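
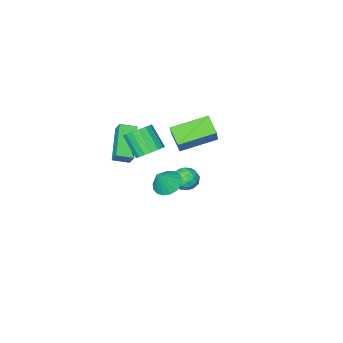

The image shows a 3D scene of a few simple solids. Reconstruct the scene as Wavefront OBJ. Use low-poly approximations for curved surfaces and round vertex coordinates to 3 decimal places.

v -3.206 -2.151 -3.767
v -2.549 -2.371 -3.347
v -3.011 -3.149 -4.593
v -2.354 -3.369 -4.173
v -3.091 -3.454 -3.847
v -3.211 -2.837 -3.337
v -2.349 -2.683 -4.603
v -2.469 -2.066 -4.093
v -2.02 -2.699 -3.864
v -2.478 -3.176 -3.397
v -3.082 -2.344 -4.543
v -3.54 -2.821 -4.076
v -2.894 -2.174 -3.484
v -2.666 -3.346 -4.456
v -3.098 -3.396 -4.264
v -2.712 -3.526 -4.018
v -3.283 -2.448 -3.478
v -2.898 -2.577 -3.231
v -3.216 -3.213 -3.526
v -2.662 -2.943 -4.709
v -2.277 -3.072 -4.462
v -2.848 -1.994 -3.922
v -2.462 -2.124 -3.676
v -2.344 -2.307 -4.414
v -2.197 -2.496 -3.541
v -2.083 -3.082 -4.027
v -2.08 -2.679 -4.28
v -2.151 -2.317 -3.98
v -2.467 -2.776 -3.267
v -2.352 -3.362 -3.753
v -2.785 -3.412 -3.561
v -2.856 -3.05 -3.261
v -2.156 -2.969 -3.571
v -3.208 -2.158 -4.187
v -3.093 -2.744 -4.673
v -2.704 -2.47 -4.679
v -2.775 -2.108 -4.379
v -3.477 -2.438 -3.913
v -3.363 -3.024 -4.399
v -3.409 -3.203 -3.96
v -3.48 -2.841 -3.66
v -3.404 -2.551 -4.369
v -3.297 -1.354 1.268
v -2.408 -0.299 2.798
v -3.142 -0.427 0.539
v -2.253 0.628 2.069
v -1.387 -2.128 0.691
v -0.498 -1.073 2.221
v -1.232 -1.201 -0.038
v -0.343 -0.146 1.492
v 1.879 0.558 2.314
v 2.492 0.962 2.657
v 2.553 -0.074 3.768
v 1.941 -0.478 3.426
v 2.176 1.117 2.819
v 2.237 0.082 3.931
v 1.792 1.144 2.866
v 1.853 0.109 3.977
v 1.428 1.037 2.786
v 1.489 0.002 3.897
v 1.168 0.82 2.598
v 1.229 -0.215 3.709
v 1.07 0.543 2.345
v 1.131 -0.492 3.456
v 1.158 0.269 2.085
v 1.219 -0.766 3.196
v 1.411 0.062 1.878
v 1.472 -0.974 2.989
v 1.772 -0.033 1.77
v 1.833 -1.068 2.881
v 2.157 0.009 1.787
v 2.218 -1.027 2.899
v 2.478 0.175 1.925
v 2.539 -0.86 3.037
v 2.663 0.43 2.152
v 2.724 -0.605 3.264
v 2.668 0.714 2.416
v 2.729 -0.322 3.528
v 1.905 2.051 0.908
v 2.462 2.493 0.5
v 2.595 2.109 1.912
v 2.221 2.763 0.65
v 1.907 2.87 0.86
v 1.592 2.789 1.081
v 1.349 2.54 1.262
v 1.234 2.178 1.362
v 1.272 1.788 1.358
v 1.455 1.458 1.251
v 1.741 1.263 1.065
v 2.065 1.25 0.843
v 2.352 1.42 0.637
v 2.537 1.735 0.492
v 2.576 2.122 0.442
v 1.982 -1.146 0.521
v 0.783 -2.557 1.614
v 2.03 -0.665 1.196
v 0.831 -2.076 2.288
v 2.769 -1.604 0.792
v 1.57 -3.015 1.884
v 2.817 -1.123 1.466
v 1.618 -2.534 2.559
f 1 38 17
f 38 12 41
f 17 41 6
f 38 41 17
f 1 17 13
f 17 6 18
f 13 18 2
f 17 18 13
f 1 13 22
f 13 2 23
f 22 23 8
f 13 23 22
f 1 22 34
f 22 8 37
f 34 37 11
f 22 37 34
f 1 34 38
f 34 11 42
f 38 42 12
f 34 42 38
f 2 18 29
f 18 6 32
f 29 32 10
f 18 32 29
f 6 41 19
f 41 12 40
f 19 40 5
f 41 40 19
f 12 42 39
f 42 11 35
f 39 35 3
f 42 35 39
f 11 37 36
f 37 8 24
f 36 24 7
f 37 24 36
f 8 23 28
f 23 2 25
f 28 25 9
f 23 25 28
f 4 30 16
f 30 10 31
f 16 31 5
f 30 31 16
f 4 16 14
f 16 5 15
f 14 15 3
f 16 15 14
f 4 14 21
f 14 3 20
f 21 20 7
f 14 20 21
f 4 21 26
f 21 7 27
f 26 27 9
f 21 27 26
f 4 26 30
f 26 9 33
f 30 33 10
f 26 33 30
f 5 31 19
f 31 10 32
f 19 32 6
f 31 32 19
f 3 15 39
f 15 5 40
f 39 40 12
f 15 40 39
f 7 20 36
f 20 3 35
f 36 35 11
f 20 35 36
f 9 27 28
f 27 7 24
f 28 24 8
f 27 24 28
f 10 33 29
f 33 9 25
f 29 25 2
f 33 25 29
f 44 46 43
f 47 44 43
f 43 46 45
f 45 47 43
f 44 50 46
f 48 44 47
f 48 50 44
f 46 50 45
f 49 47 45
f 45 50 49
f 49 48 47
f 50 48 49
f 52 51 55
f 52 55 53
f 53 55 56
f 53 56 54
f 55 51 57
f 55 57 56
f 56 57 58
f 56 58 54
f 57 51 59
f 57 59 58
f 58 59 60
f 58 60 54
f 59 51 61
f 59 61 60
f 60 61 62
f 60 62 54
f 61 51 63
f 61 63 62
f 62 63 64
f 62 64 54
f 63 51 65
f 63 65 64
f 64 65 66
f 64 66 54
f 65 51 67
f 65 67 66
f 66 67 68
f 66 68 54
f 67 51 69
f 67 69 68
f 68 69 70
f 68 70 54
f 69 51 71
f 69 71 70
f 70 71 72
f 70 72 54
f 71 51 73
f 71 73 72
f 72 73 74
f 72 74 54
f 73 51 75
f 73 75 74
f 74 75 76
f 74 76 54
f 75 51 77
f 75 77 76
f 76 77 78
f 76 78 54
f 77 51 52
f 77 52 78
f 78 52 53
f 78 53 54
f 80 79 82
f 80 82 81
f 82 79 83
f 82 83 81
f 83 79 84
f 83 84 81
f 84 79 85
f 84 85 81
f 85 79 86
f 85 86 81
f 86 79 87
f 86 87 81
f 87 79 88
f 87 88 81
f 88 79 89
f 88 89 81
f 89 79 90
f 89 90 81
f 90 79 91
f 90 91 81
f 91 79 92
f 91 92 81
f 92 79 93
f 92 93 81
f 93 79 80
f 93 80 81
f 95 97 94
f 98 95 94
f 94 97 96
f 96 98 94
f 95 101 97
f 99 95 98
f 99 101 95
f 97 101 96
f 100 98 96
f 96 101 100
f 100 99 98
f 101 99 100



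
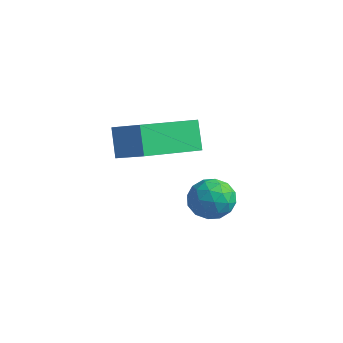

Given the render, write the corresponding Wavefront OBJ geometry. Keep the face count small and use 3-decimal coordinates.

v -4.12 -4.571 -0.228
v -4.538 -4.263 0.568
v -3.827 -2.754 -0.775
v -4.245 -2.447 0.021
v -3.155 -4.573 0.279
v -3.573 -4.266 1.075
v -2.862 -2.757 -0.268
v -3.28 -2.449 0.528
v -3.362 -1.559 -2.543
v -2.902 -1.741 -3.015
v -3.238 -2.539 -2.045
v -2.778 -2.721 -2.517
v -2.627 -2.233 -2.063
v -2.704 -1.627 -2.371
v -3.436 -2.653 -2.689
v -3.513 -2.047 -2.997
v -2.948 -2.417 -3.105
v -2.448 -2.157 -2.718
v -3.692 -2.123 -2.342
v -3.192 -1.863 -1.955
v -3.142 -1.564 -2.823
v -2.998 -2.716 -2.237
v -2.909 -2.429 -1.97
v -2.639 -2.536 -2.248
v -3.026 -1.497 -2.444
v -2.756 -1.604 -2.722
v -2.595 -1.893 -2.162
v -3.384 -2.676 -2.338
v -3.114 -2.783 -2.616
v -3.501 -1.744 -2.812
v -3.231 -1.851 -3.09
v -3.545 -2.387 -2.898
v -2.899 -2.068 -3.153
v -2.827 -2.644 -2.86
v -3.214 -2.604 -2.962
v -3.258 -2.248 -3.143
v -2.606 -1.916 -2.926
v -2.533 -2.492 -2.633
v -2.444 -2.205 -2.366
v -2.489 -1.849 -2.547
v -2.633 -2.313 -2.979
v -3.607 -1.788 -2.427
v -3.534 -2.364 -2.134
v -3.651 -2.431 -2.513
v -3.696 -2.075 -2.694
v -3.313 -1.636 -2.2
v -3.241 -2.212 -1.907
v -2.882 -2.032 -1.917
v -2.926 -1.676 -2.098
v -3.507 -1.967 -2.081
f 2 4 1
f 5 2 1
f 1 4 3
f 3 5 1
f 2 8 4
f 6 2 5
f 6 8 2
f 4 8 3
f 7 5 3
f 3 8 7
f 7 6 5
f 8 6 7
f 9 46 25
f 46 20 49
f 25 49 14
f 46 49 25
f 9 25 21
f 25 14 26
f 21 26 10
f 25 26 21
f 9 21 30
f 21 10 31
f 30 31 16
f 21 31 30
f 9 30 42
f 30 16 45
f 42 45 19
f 30 45 42
f 9 42 46
f 42 19 50
f 46 50 20
f 42 50 46
f 10 26 37
f 26 14 40
f 37 40 18
f 26 40 37
f 14 49 27
f 49 20 48
f 27 48 13
f 49 48 27
f 20 50 47
f 50 19 43
f 47 43 11
f 50 43 47
f 19 45 44
f 45 16 32
f 44 32 15
f 45 32 44
f 16 31 36
f 31 10 33
f 36 33 17
f 31 33 36
f 12 38 24
f 38 18 39
f 24 39 13
f 38 39 24
f 12 24 22
f 24 13 23
f 22 23 11
f 24 23 22
f 12 22 29
f 22 11 28
f 29 28 15
f 22 28 29
f 12 29 34
f 29 15 35
f 34 35 17
f 29 35 34
f 12 34 38
f 34 17 41
f 38 41 18
f 34 41 38
f 13 39 27
f 39 18 40
f 27 40 14
f 39 40 27
f 11 23 47
f 23 13 48
f 47 48 20
f 23 48 47
f 15 28 44
f 28 11 43
f 44 43 19
f 28 43 44
f 17 35 36
f 35 15 32
f 36 32 16
f 35 32 36
f 18 41 37
f 41 17 33
f 37 33 10
f 41 33 37



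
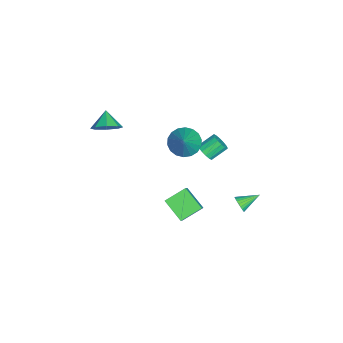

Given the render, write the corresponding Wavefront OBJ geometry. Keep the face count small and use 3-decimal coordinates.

v 0.006 1.471 0.028
v 0.539 1.745 0.064
v 0.086 2.543 0.688
v -0.446 2.269 0.652
v 0.404 1.865 -0.188
v -0.049 2.664 0.435
v 0.162 1.879 -0.383
v -0.291 2.678 0.241
v -0.122 1.785 -0.467
v -0.574 2.583 0.157
v -0.371 1.606 -0.419
v -0.824 2.404 0.205
v -0.519 1.39 -0.25
v -0.972 2.189 0.373
v -0.526 1.197 -0.008
v -0.979 1.995 0.616
v -0.391 1.076 0.245
v -0.844 1.875 0.868
v -0.149 1.062 0.439
v -0.602 1.861 1.063
v 0.134 1.157 0.523
v -0.318 1.955 1.147
v 0.384 1.336 0.475
v -0.069 2.134 1.099
v 0.532 1.551 0.307
v 0.079 2.35 0.93
v 0.182 0.365 1.034
v 0.649 -0.356 0.652
v 1.458 0.435 2.466
v 0.83 -0.023 0.475
v 0.882 0.387 0.408
v 0.796 0.792 0.465
v 0.588 1.113 0.635
v 0.299 1.285 0.884
v -0.013 1.275 1.162
v -0.286 1.085 1.415
v -0.467 0.752 1.593
v -0.519 0.343 1.66
v -0.433 -0.062 1.603
v -0.225 -0.383 1.433
v 0.064 -0.556 1.184
v 0.376 -0.546 0.905
v 1.106 -3.714 2.845
v 1.624 -3.627 3.538
v 0.234 -3.866 3.515
v 1.368 -3.046 3.336
v 0.958 -2.857 2.847
v 0.635 -3.17 2.356
v 0.587 -3.802 2.151
v 0.843 -4.382 2.353
v 1.253 -4.572 2.843
v 1.576 -4.259 3.333
v 0.703 -0.558 -3.972
v 0.053 0.518 -3.378
v 1.578 0.418 -4.781
v 0.928 1.493 -4.187
v 1.732 -0.553 -2.853
v 1.082 0.522 -2.259
v 2.607 0.422 -3.662
v 1.957 1.498 -3.068
v 0.398 3.439 -4.228
v 0.734 3.414 -3.806
v -0.118 4.521 -3.752
v 0.848 3.527 -3.942
v 0.892 3.628 -4.122
v 0.862 3.699 -4.318
v 0.761 3.731 -4.5
v 0.604 3.718 -4.641
v 0.417 3.663 -4.718
v 0.226 3.574 -4.721
v 0.061 3.464 -4.649
v -0.052 3.35 -4.513
v -0.097 3.249 -4.333
v -0.067 3.178 -4.137
v 0.035 3.146 -3.955
v 0.191 3.159 -3.815
v 0.379 3.214 -3.737
v 0.57 3.304 -3.734
f 2 1 5
f 2 5 3
f 3 5 6
f 3 6 4
f 5 1 7
f 5 7 6
f 6 7 8
f 6 8 4
f 7 1 9
f 7 9 8
f 8 9 10
f 8 10 4
f 9 1 11
f 9 11 10
f 10 11 12
f 10 12 4
f 11 1 13
f 11 13 12
f 12 13 14
f 12 14 4
f 13 1 15
f 13 15 14
f 14 15 16
f 14 16 4
f 15 1 17
f 15 17 16
f 16 17 18
f 16 18 4
f 17 1 19
f 17 19 18
f 18 19 20
f 18 20 4
f 19 1 21
f 19 21 20
f 20 21 22
f 20 22 4
f 21 1 23
f 21 23 22
f 22 23 24
f 22 24 4
f 23 1 25
f 23 25 24
f 24 25 26
f 24 26 4
f 25 1 2
f 25 2 26
f 26 2 3
f 26 3 4
f 28 27 30
f 28 30 29
f 30 27 31
f 30 31 29
f 31 27 32
f 31 32 29
f 32 27 33
f 32 33 29
f 33 27 34
f 33 34 29
f 34 27 35
f 34 35 29
f 35 27 36
f 35 36 29
f 36 27 37
f 36 37 29
f 37 27 38
f 37 38 29
f 38 27 39
f 38 39 29
f 39 27 40
f 39 40 29
f 40 27 41
f 40 41 29
f 41 27 42
f 41 42 29
f 42 27 28
f 42 28 29
f 44 43 46
f 44 46 45
f 46 43 47
f 46 47 45
f 47 43 48
f 47 48 45
f 48 43 49
f 48 49 45
f 49 43 50
f 49 50 45
f 50 43 51
f 50 51 45
f 51 43 52
f 51 52 45
f 52 43 44
f 52 44 45
f 54 56 53
f 57 54 53
f 53 56 55
f 55 57 53
f 54 60 56
f 58 54 57
f 58 60 54
f 56 60 55
f 59 57 55
f 55 60 59
f 59 58 57
f 60 58 59
f 62 61 64
f 62 64 63
f 64 61 65
f 64 65 63
f 65 61 66
f 65 66 63
f 66 61 67
f 66 67 63
f 67 61 68
f 67 68 63
f 68 61 69
f 68 69 63
f 69 61 70
f 69 70 63
f 70 61 71
f 70 71 63
f 71 61 72
f 71 72 63
f 72 61 73
f 72 73 63
f 73 61 74
f 73 74 63
f 74 61 75
f 74 75 63
f 75 61 76
f 75 76 63
f 76 61 77
f 76 77 63
f 77 61 78
f 77 78 63
f 78 61 62
f 78 62 63



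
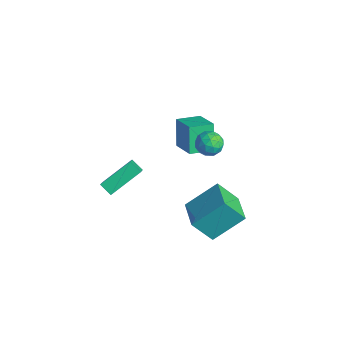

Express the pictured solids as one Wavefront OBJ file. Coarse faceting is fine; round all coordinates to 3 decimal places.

v -3.674 -0.667 -0.76
v -4.334 -0.302 0.685
v -3.497 0.628 -1.006
v -4.158 0.993 0.438
v -2.262 -0.733 -0.098
v -2.923 -0.368 1.346
v -2.086 0.562 -0.345
v -2.746 0.927 1.1
v 0.618 -0.598 3.742
v 0.854 -0.981 3.159
v 0.106 -1.579 4.181
v 0.342 -1.962 3.598
v 0.824 -1.716 4.096
v 1.141 -1.109 3.825
v -0.181 -1.451 3.515
v 0.136 -0.844 3.244
v 0.36 -1.508 3.019
v 0.981 -1.672 3.378
v -0.021 -0.888 3.962
v 0.6 -1.052 4.321
v 0.781 -0.703 3.412
v 0.179 -1.857 3.928
v 0.463 -1.712 4.221
v 0.601 -1.937 3.878
v 0.95 -0.779 3.803
v 1.088 -1.004 3.461
v 1.071 -1.436 4.011
v -0.128 -1.556 3.879
v 0.01 -1.781 3.537
v 0.359 -0.623 3.462
v 0.497 -0.848 3.119
v -0.111 -1.124 3.329
v 0.629 -1.238 2.987
v 0.328 -1.815 3.245
v 0.021 -1.515 3.196
v 0.207 -1.158 3.037
v 0.994 -1.335 3.198
v 0.693 -1.912 3.456
v 0.977 -1.767 3.749
v 1.163 -1.41 3.59
v 0.704 -1.645 3.116
v 0.267 -0.648 3.884
v -0.034 -1.225 4.142
v -0.203 -1.15 3.75
v -0.017 -0.793 3.591
v 0.632 -0.745 4.095
v 0.331 -1.322 4.353
v 0.753 -1.402 4.303
v 0.939 -1.045 4.144
v 0.256 -0.915 4.224
v 0.747 -2.38 -2.253
v 1.125 -0.757 -0.975
v -0.873 -1.799 -2.511
v -0.495 -0.176 -1.233
v 1.275 -1.484 -3.547
v 1.653 0.139 -2.269
v -0.345 -0.903 -3.805
v 0.033 0.72 -2.527
v -4.541 -4.443 -2.688
v -4.529 -2.742 -1.654
v -3.905 -4.194 -3.105
v -3.893 -2.494 -2.071
v -3.807 -4.946 -1.869
v -3.795 -3.246 -0.835
v -3.171 -4.698 -2.286
v -3.159 -2.997 -1.252
f 2 4 1
f 5 2 1
f 1 4 3
f 3 5 1
f 2 8 4
f 6 2 5
f 6 8 2
f 4 8 3
f 7 5 3
f 3 8 7
f 7 6 5
f 8 6 7
f 9 46 25
f 46 20 49
f 25 49 14
f 46 49 25
f 9 25 21
f 25 14 26
f 21 26 10
f 25 26 21
f 9 21 30
f 21 10 31
f 30 31 16
f 21 31 30
f 9 30 42
f 30 16 45
f 42 45 19
f 30 45 42
f 9 42 46
f 42 19 50
f 46 50 20
f 42 50 46
f 10 26 37
f 26 14 40
f 37 40 18
f 26 40 37
f 14 49 27
f 49 20 48
f 27 48 13
f 49 48 27
f 20 50 47
f 50 19 43
f 47 43 11
f 50 43 47
f 19 45 44
f 45 16 32
f 44 32 15
f 45 32 44
f 16 31 36
f 31 10 33
f 36 33 17
f 31 33 36
f 12 38 24
f 38 18 39
f 24 39 13
f 38 39 24
f 12 24 22
f 24 13 23
f 22 23 11
f 24 23 22
f 12 22 29
f 22 11 28
f 29 28 15
f 22 28 29
f 12 29 34
f 29 15 35
f 34 35 17
f 29 35 34
f 12 34 38
f 34 17 41
f 38 41 18
f 34 41 38
f 13 39 27
f 39 18 40
f 27 40 14
f 39 40 27
f 11 23 47
f 23 13 48
f 47 48 20
f 23 48 47
f 15 28 44
f 28 11 43
f 44 43 19
f 28 43 44
f 17 35 36
f 35 15 32
f 36 32 16
f 35 32 36
f 18 41 37
f 41 17 33
f 37 33 10
f 41 33 37
f 52 54 51
f 55 52 51
f 51 54 53
f 53 55 51
f 52 58 54
f 56 52 55
f 56 58 52
f 54 58 53
f 57 55 53
f 53 58 57
f 57 56 55
f 58 56 57
f 60 62 59
f 63 60 59
f 59 62 61
f 61 63 59
f 60 66 62
f 64 60 63
f 64 66 60
f 62 66 61
f 65 63 61
f 61 66 65
f 65 64 63
f 66 64 65



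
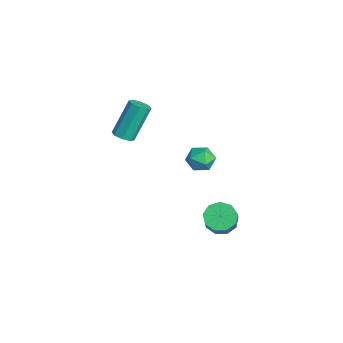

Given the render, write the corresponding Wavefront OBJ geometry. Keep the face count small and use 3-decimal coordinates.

v -2.12 -1.675 2.065
v -1.599 -1.471 2.08
v -2.018 -0.522 3.79
v -2.54 -0.725 3.775
v -1.869 -1.213 1.871
v -2.289 -0.264 3.58
v -2.287 -1.226 1.775
v -2.707 -0.276 3.485
v -2.607 -1.501 1.849
v -3.027 -0.552 3.559
v -2.642 -1.878 2.05
v -3.061 -0.929 3.76
v -2.371 -2.136 2.26
v -2.791 -1.187 3.969
v -1.953 -2.124 2.355
v -2.373 -1.174 4.065
v -1.633 -1.848 2.281
v -2.053 -0.899 3.991
v 2.468 1.028 3.372
v 3.128 0.753 3.248
v 2.292 0.227 4.212
v 2.952 -0.048 4.088
v 2.883 0.609 4.387
v 2.992 1.104 3.869
v 2.428 -0.124 3.591
v 2.537 0.371 3.073
v 3.103 0.041 3.384
v 3.384 0.494 3.875
v 2.036 0.486 3.585
v 2.317 0.939 4.076
v 2.98 1.384 -0.529
v 3.423 0.974 -1.007
v 4.262 0.645 0.051
v 3.82 1.056 0.529
v 3.593 1.472 -0.988
v 4.432 1.144 0.071
v 3.476 1.929 -0.753
v 4.315 1.601 0.305
v 3.128 2.131 -0.414
v 3.967 1.803 0.644
v 2.71 1.984 -0.129
v 3.549 1.656 0.929
v 2.419 1.556 -0.031
v 3.258 1.228 1.028
v 2.391 1.048 -0.166
v 3.23 0.719 0.892
v 2.638 0.697 -0.471
v 3.478 0.369 0.587
v 3.046 0.667 -0.803
v 3.885 0.339 0.255
f 2 1 5
f 2 5 3
f 3 5 6
f 3 6 4
f 5 1 7
f 5 7 6
f 6 7 8
f 6 8 4
f 7 1 9
f 7 9 8
f 8 9 10
f 8 10 4
f 9 1 11
f 9 11 10
f 10 11 12
f 10 12 4
f 11 1 13
f 11 13 12
f 12 13 14
f 12 14 4
f 13 1 15
f 13 15 14
f 14 15 16
f 14 16 4
f 15 1 17
f 15 17 16
f 16 17 18
f 16 18 4
f 17 1 2
f 17 2 18
f 18 2 3
f 18 3 4
f 19 30 24
f 19 24 20
f 19 20 26
f 19 26 29
f 19 29 30
f 20 24 28
f 24 30 23
f 30 29 21
f 29 26 25
f 26 20 27
f 22 28 23
f 22 23 21
f 22 21 25
f 22 25 27
f 22 27 28
f 23 28 24
f 21 23 30
f 25 21 29
f 27 25 26
f 28 27 20
f 32 31 35
f 32 35 33
f 33 35 36
f 33 36 34
f 35 31 37
f 35 37 36
f 36 37 38
f 36 38 34
f 37 31 39
f 37 39 38
f 38 39 40
f 38 40 34
f 39 31 41
f 39 41 40
f 40 41 42
f 40 42 34
f 41 31 43
f 41 43 42
f 42 43 44
f 42 44 34
f 43 31 45
f 43 45 44
f 44 45 46
f 44 46 34
f 45 31 47
f 45 47 46
f 46 47 48
f 46 48 34
f 47 31 49
f 47 49 48
f 48 49 50
f 48 50 34
f 49 31 32
f 49 32 50
f 50 32 33
f 50 33 34



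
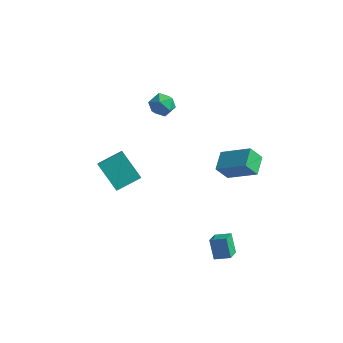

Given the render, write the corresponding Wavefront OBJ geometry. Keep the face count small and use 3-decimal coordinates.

v 3.036 -3.811 -4.218
v 2.524 -3.344 -3.154
v 2.906 -2.89 -4.684
v 2.394 -2.423 -3.62
v 3.906 -3.537 -3.92
v 3.394 -3.07 -2.856
v 3.776 -2.616 -4.386
v 3.264 -2.149 -3.322
v -2.486 0.491 4.417
v -2.143 1.002 3.858
v -2.177 -0.562 3.642
v -1.834 -0.051 3.083
v -1.472 -0.161 3.822
v -1.663 0.49 4.302
v -2.657 -0.05 3.198
v -2.848 0.601 3.678
v -2.249 0.668 3.106
v -1.517 0.599 3.491
v -2.803 -0.159 4.009
v -2.071 -0.228 4.394
v -3.819 -2.142 -2.644
v -3.362 -2.925 -1.813
v -5.262 -1.622 -1.36
v -4.804 -2.405 -0.529
v -2.896 -0.995 -2.071
v -2.438 -1.778 -1.24
v -4.338 -0.475 -0.787
v -3.881 -1.258 0.044
v 1.716 0.548 -1.43
v 1.173 0.138 -0.515
v 1.447 1.742 -1.055
v 0.905 1.332 -0.14
v 3.475 0.608 -0.36
v 2.933 0.198 0.555
v 3.207 1.802 0.015
v 2.664 1.392 0.93
f 2 4 1
f 5 2 1
f 1 4 3
f 3 5 1
f 2 8 4
f 6 2 5
f 6 8 2
f 4 8 3
f 7 5 3
f 3 8 7
f 7 6 5
f 8 6 7
f 9 20 14
f 9 14 10
f 9 10 16
f 9 16 19
f 9 19 20
f 10 14 18
f 14 20 13
f 20 19 11
f 19 16 15
f 16 10 17
f 12 18 13
f 12 13 11
f 12 11 15
f 12 15 17
f 12 17 18
f 13 18 14
f 11 13 20
f 15 11 19
f 17 15 16
f 18 17 10
f 22 24 21
f 25 22 21
f 21 24 23
f 23 25 21
f 22 28 24
f 26 22 25
f 26 28 22
f 24 28 23
f 27 25 23
f 23 28 27
f 27 26 25
f 28 26 27
f 30 32 29
f 33 30 29
f 29 32 31
f 31 33 29
f 30 36 32
f 34 30 33
f 34 36 30
f 32 36 31
f 35 33 31
f 31 36 35
f 35 34 33
f 36 34 35



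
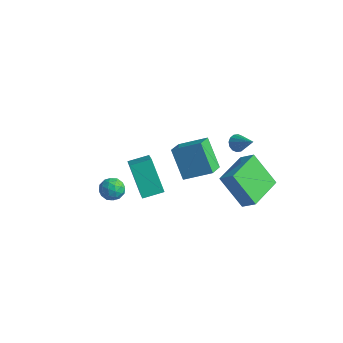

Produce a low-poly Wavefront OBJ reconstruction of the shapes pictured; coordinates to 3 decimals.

v -3.452 -1.168 -1.293
v -2.911 -1.476 -0.92
v -4.069 -2.164 -1.22
v -3.528 -2.472 -0.847
v -3.921 -1.942 -0.545
v -3.54 -1.327 -0.59
v -3.44 -2.313 -1.55
v -3.059 -1.698 -1.595
v -2.904 -2.183 -1.079
v -3.201 -1.954 -0.458
v -3.779 -1.686 -1.682
v -4.076 -1.457 -1.061
v -3.128 -1.234 -1.113
v -3.852 -2.406 -1.027
v -4.084 -2.094 -0.85
v -3.766 -2.275 -0.631
v -3.497 -1.147 -0.919
v -3.179 -1.328 -0.7
v -3.773 -1.602 -0.48
v -3.801 -2.312 -1.44
v -3.483 -2.493 -1.221
v -3.214 -1.365 -1.509
v -2.896 -1.546 -1.29
v -3.207 -2.038 -1.66
v -2.805 -1.831 -0.987
v -3.167 -2.417 -0.944
v -3.116 -2.324 -1.357
v -2.892 -1.962 -1.383
v -2.98 -1.696 -0.622
v -3.342 -2.282 -0.579
v -3.574 -1.971 -0.402
v -3.35 -1.609 -0.428
v -2.976 -2.113 -0.715
v -3.638 -1.358 -1.561
v -4 -1.944 -1.518
v -3.63 -2.031 -1.712
v -3.406 -1.669 -1.738
v -3.813 -1.223 -1.196
v -4.175 -1.809 -1.153
v -4.088 -1.678 -0.757
v -3.864 -1.316 -0.783
v -4.004 -1.527 -1.425
v 0.562 3.41 1.22
v 0.891 3.294 0.808
v 1.658 3.25 2.14
v 0.907 3.571 0.837
v 0.83 3.806 0.969
v 0.682 3.934 1.168
v 0.501 3.922 1.381
v 0.337 3.772 1.551
v 0.233 3.526 1.632
v 0.217 3.248 1.603
v 0.294 3.014 1.471
v 0.442 2.886 1.272
v 0.623 2.898 1.059
v 0.787 3.047 0.889
v -2.553 1.878 -0.093
v -1.26 2.704 0.642
v -2.902 2.949 -0.681
v -1.61 3.774 0.054
v -1.41 1.426 -1.594
v -0.118 2.251 -0.859
v -1.76 2.496 -2.182
v -0.467 3.322 -1.447
v 2.012 1.944 -2.148
v 0.628 1.821 -0.508
v 1.799 4.053 -2.171
v 0.414 3.931 -0.531
v 2.786 2.029 -1.489
v 1.401 1.907 0.151
v 2.572 4.139 -1.512
v 1.188 4.016 0.128
v -0.564 -3.119 1.582
v -1.769 -2.591 3.048
v 0.096 -2.242 1.809
v -1.11 -1.715 3.275
v 0.55 -4.305 2.925
v -0.656 -3.778 4.391
v 1.209 -3.429 3.152
v 0.004 -2.901 4.618
f 1 38 17
f 38 12 41
f 17 41 6
f 38 41 17
f 1 17 13
f 17 6 18
f 13 18 2
f 17 18 13
f 1 13 22
f 13 2 23
f 22 23 8
f 13 23 22
f 1 22 34
f 22 8 37
f 34 37 11
f 22 37 34
f 1 34 38
f 34 11 42
f 38 42 12
f 34 42 38
f 2 18 29
f 18 6 32
f 29 32 10
f 18 32 29
f 6 41 19
f 41 12 40
f 19 40 5
f 41 40 19
f 12 42 39
f 42 11 35
f 39 35 3
f 42 35 39
f 11 37 36
f 37 8 24
f 36 24 7
f 37 24 36
f 8 23 28
f 23 2 25
f 28 25 9
f 23 25 28
f 4 30 16
f 30 10 31
f 16 31 5
f 30 31 16
f 4 16 14
f 16 5 15
f 14 15 3
f 16 15 14
f 4 14 21
f 14 3 20
f 21 20 7
f 14 20 21
f 4 21 26
f 21 7 27
f 26 27 9
f 21 27 26
f 4 26 30
f 26 9 33
f 30 33 10
f 26 33 30
f 5 31 19
f 31 10 32
f 19 32 6
f 31 32 19
f 3 15 39
f 15 5 40
f 39 40 12
f 15 40 39
f 7 20 36
f 20 3 35
f 36 35 11
f 20 35 36
f 9 27 28
f 27 7 24
f 28 24 8
f 27 24 28
f 10 33 29
f 33 9 25
f 29 25 2
f 33 25 29
f 44 43 46
f 44 46 45
f 46 43 47
f 46 47 45
f 47 43 48
f 47 48 45
f 48 43 49
f 48 49 45
f 49 43 50
f 49 50 45
f 50 43 51
f 50 51 45
f 51 43 52
f 51 52 45
f 52 43 53
f 52 53 45
f 53 43 54
f 53 54 45
f 54 43 55
f 54 55 45
f 55 43 56
f 55 56 45
f 56 43 44
f 56 44 45
f 58 60 57
f 61 58 57
f 57 60 59
f 59 61 57
f 58 64 60
f 62 58 61
f 62 64 58
f 60 64 59
f 63 61 59
f 59 64 63
f 63 62 61
f 64 62 63
f 66 68 65
f 69 66 65
f 65 68 67
f 67 69 65
f 66 72 68
f 70 66 69
f 70 72 66
f 68 72 67
f 71 69 67
f 67 72 71
f 71 70 69
f 72 70 71
f 74 76 73
f 77 74 73
f 73 76 75
f 75 77 73
f 74 80 76
f 78 74 77
f 78 80 74
f 76 80 75
f 79 77 75
f 75 80 79
f 79 78 77
f 80 78 79



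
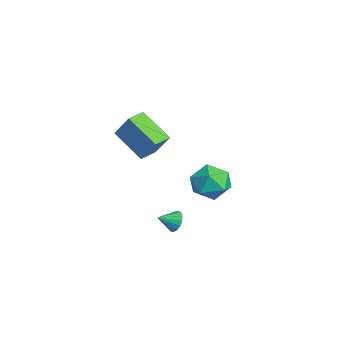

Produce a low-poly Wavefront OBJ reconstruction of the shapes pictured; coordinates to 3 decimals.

v 0.372 3.026 -1.08
v 1.194 2.663 -1.842
v -0.834 1.717 -1.758
v -0.012 1.354 -2.52
v 0.126 1.159 -1.366
v 0.872 1.968 -0.948
v -0.512 2.412 -2.652
v 0.234 3.221 -2.234
v 0.648 2.283 -2.813
v 1.042 1.509 -2.019
v -0.682 2.871 -1.581
v -0.288 2.097 -0.787
v -3.883 0.169 -1.669
v -5.243 -0.953 -0.404
v -3.028 0.771 -0.216
v -4.388 -0.351 1.049
v -3.212 -0.689 -1.709
v -4.572 -1.811 -0.444
v -2.357 -0.087 -0.256
v -3.717 -1.209 1.009
v 2.432 -0.021 -3.011
v 2.873 -0.177 -3.463
v 2.568 -0.919 -2.569
v 3.041 -0.042 -3.239
v 3.069 0.099 -2.963
v 2.952 0.211 -2.698
v 2.716 0.271 -2.504
v 2.415 0.264 -2.427
v 2.118 0.191 -2.483
v 1.892 0.07 -2.661
v 1.791 -0.072 -2.918
v 1.837 -0.202 -3.197
v 2.019 -0.291 -3.433
v 2.295 -0.318 -3.573
v 2.604 -0.277 -3.583
f 1 12 6
f 1 6 2
f 1 2 8
f 1 8 11
f 1 11 12
f 2 6 10
f 6 12 5
f 12 11 3
f 11 8 7
f 8 2 9
f 4 10 5
f 4 5 3
f 4 3 7
f 4 7 9
f 4 9 10
f 5 10 6
f 3 5 12
f 7 3 11
f 9 7 8
f 10 9 2
f 14 16 13
f 17 14 13
f 13 16 15
f 15 17 13
f 14 20 16
f 18 14 17
f 18 20 14
f 16 20 15
f 19 17 15
f 15 20 19
f 19 18 17
f 20 18 19
f 22 21 24
f 22 24 23
f 24 21 25
f 24 25 23
f 25 21 26
f 25 26 23
f 26 21 27
f 26 27 23
f 27 21 28
f 27 28 23
f 28 21 29
f 28 29 23
f 29 21 30
f 29 30 23
f 30 21 31
f 30 31 23
f 31 21 32
f 31 32 23
f 32 21 33
f 32 33 23
f 33 21 34
f 33 34 23
f 34 21 35
f 34 35 23
f 35 21 22
f 35 22 23



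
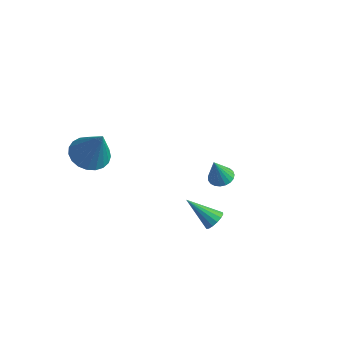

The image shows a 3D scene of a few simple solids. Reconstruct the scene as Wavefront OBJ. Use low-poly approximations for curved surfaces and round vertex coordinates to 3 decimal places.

v -2.163 -3.025 1.757
v -1.612 -3.851 1.45
v -1.217 -3.095 3.643
v -1.355 -3.524 1.334
v -1.237 -3.11 1.29
v -1.28 -2.681 1.328
v -1.475 -2.312 1.44
v -1.789 -2.066 1.606
v -2.168 -1.985 1.799
v -2.546 -2.085 1.985
v -2.857 -2.347 2.131
v -3.049 -2.726 2.213
v -3.087 -3.157 2.216
v -2.965 -3.565 2.139
v -2.705 -3.879 1.997
v -2.351 -4.046 1.813
v -1.964 -4.036 1.62
v 1.157 2.729 -2.159
v 1.82 2.631 -2.148
v 1.063 2.251 -0.741
v 1.799 2.895 -2.061
v 1.667 3.13 -1.99
v 1.447 3.296 -1.949
v 1.177 3.364 -1.944
v 0.903 3.322 -1.976
v 0.673 3.178 -2.04
v 0.527 2.956 -2.124
v 0.49 2.695 -2.215
v 0.568 2.44 -2.296
v 0.748 2.235 -2.353
v 0.999 2.116 -2.377
v 1.277 2.103 -2.363
v 1.534 2.198 -2.314
v 1.726 2.385 -2.238
v 4.439 -1.857 -0.129
v 4.698 -1.573 0.305
v 3.121 -2.303 0.949
v 4.521 -1.369 0.173
v 4.322 -1.296 -0.039
v 4.155 -1.373 -0.276
v 4.063 -1.58 -0.473
v 4.072 -1.861 -0.579
v 4.179 -2.141 -0.564
v 4.356 -2.345 -0.432
v 4.555 -2.418 -0.22
v 4.723 -2.341 0.017
v 4.814 -2.134 0.215
v 4.805 -1.853 0.32
f 2 1 4
f 2 4 3
f 4 1 5
f 4 5 3
f 5 1 6
f 5 6 3
f 6 1 7
f 6 7 3
f 7 1 8
f 7 8 3
f 8 1 9
f 8 9 3
f 9 1 10
f 9 10 3
f 10 1 11
f 10 11 3
f 11 1 12
f 11 12 3
f 12 1 13
f 12 13 3
f 13 1 14
f 13 14 3
f 14 1 15
f 14 15 3
f 15 1 16
f 15 16 3
f 16 1 17
f 16 17 3
f 17 1 2
f 17 2 3
f 19 18 21
f 19 21 20
f 21 18 22
f 21 22 20
f 22 18 23
f 22 23 20
f 23 18 24
f 23 24 20
f 24 18 25
f 24 25 20
f 25 18 26
f 25 26 20
f 26 18 27
f 26 27 20
f 27 18 28
f 27 28 20
f 28 18 29
f 28 29 20
f 29 18 30
f 29 30 20
f 30 18 31
f 30 31 20
f 31 18 32
f 31 32 20
f 32 18 33
f 32 33 20
f 33 18 34
f 33 34 20
f 34 18 19
f 34 19 20
f 36 35 38
f 36 38 37
f 38 35 39
f 38 39 37
f 39 35 40
f 39 40 37
f 40 35 41
f 40 41 37
f 41 35 42
f 41 42 37
f 42 35 43
f 42 43 37
f 43 35 44
f 43 44 37
f 44 35 45
f 44 45 37
f 45 35 46
f 45 46 37
f 46 35 47
f 46 47 37
f 47 35 48
f 47 48 37
f 48 35 36
f 48 36 37



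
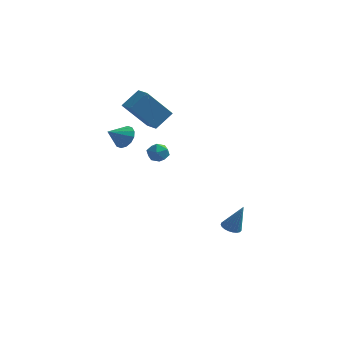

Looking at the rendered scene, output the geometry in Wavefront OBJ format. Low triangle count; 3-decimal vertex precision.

v -3.363 1.838 3.042
v -2.724 2.691 3.903
v -4.096 2.533 2.897
v -3.457 3.386 3.758
v -2.243 2.674 1.382
v -1.604 3.527 2.243
v -2.976 3.369 1.237
v -2.337 4.222 2.098
v -2.148 3.843 -0.328
v -1.781 3.242 -0.333
v -2.919 3.378 -1.027
v -2.552 2.777 -1.032
v -2.885 2.982 -0.446
v -2.408 3.269 -0.014
v -2.292 3.351 -1.346
v -1.815 3.638 -0.914
v -1.87 2.938 -0.962
v -2.237 2.709 -0.406
v -2.463 3.911 -0.954
v -2.83 3.682 -0.398
v 2.356 1.144 -4.526
v 2.652 1.627 -4.651
v 3.004 1.156 -2.954
v 2.444 1.716 -4.567
v 2.221 1.706 -4.475
v 2.022 1.598 -4.392
v 1.88 1.413 -4.332
v 1.821 1.18 -4.306
v 1.854 0.942 -4.318
v 1.974 0.738 -4.365
v 2.16 0.605 -4.441
v 2.38 0.564 -4.531
v 2.596 0.624 -4.621
v 2.771 0.774 -4.694
v 2.873 0.988 -4.738
v 2.887 1.229 -4.745
v 2.808 1.455 -4.714
v -2.426 -1.731 2.556
v -1.796 -2.055 2.771
v -3.034 -2.509 3.164
v -1.868 -1.79 3.038
v -2.089 -1.509 3.177
v -2.401 -1.288 3.148
v -2.719 -1.185 2.961
v -2.959 -1.229 2.666
v -3.056 -1.407 2.341
v -2.984 -1.672 2.073
v -2.763 -1.952 1.935
v -2.451 -2.174 1.964
v -2.133 -2.276 2.151
v -1.893 -2.233 2.446
f 2 4 1
f 5 2 1
f 1 4 3
f 3 5 1
f 2 8 4
f 6 2 5
f 6 8 2
f 4 8 3
f 7 5 3
f 3 8 7
f 7 6 5
f 8 6 7
f 9 20 14
f 9 14 10
f 9 10 16
f 9 16 19
f 9 19 20
f 10 14 18
f 14 20 13
f 20 19 11
f 19 16 15
f 16 10 17
f 12 18 13
f 12 13 11
f 12 11 15
f 12 15 17
f 12 17 18
f 13 18 14
f 11 13 20
f 15 11 19
f 17 15 16
f 18 17 10
f 22 21 24
f 22 24 23
f 24 21 25
f 24 25 23
f 25 21 26
f 25 26 23
f 26 21 27
f 26 27 23
f 27 21 28
f 27 28 23
f 28 21 29
f 28 29 23
f 29 21 30
f 29 30 23
f 30 21 31
f 30 31 23
f 31 21 32
f 31 32 23
f 32 21 33
f 32 33 23
f 33 21 34
f 33 34 23
f 34 21 35
f 34 35 23
f 35 21 36
f 35 36 23
f 36 21 37
f 36 37 23
f 37 21 22
f 37 22 23
f 39 38 41
f 39 41 40
f 41 38 42
f 41 42 40
f 42 38 43
f 42 43 40
f 43 38 44
f 43 44 40
f 44 38 45
f 44 45 40
f 45 38 46
f 45 46 40
f 46 38 47
f 46 47 40
f 47 38 48
f 47 48 40
f 48 38 49
f 48 49 40
f 49 38 50
f 49 50 40
f 50 38 51
f 50 51 40
f 51 38 39
f 51 39 40



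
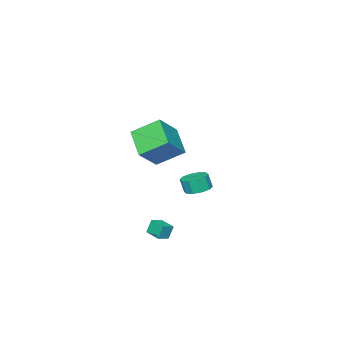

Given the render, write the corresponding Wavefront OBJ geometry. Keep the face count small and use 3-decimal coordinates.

v 1.872 1.421 -4.318
v 1.564 1.545 -3.386
v 2.028 2.526 -4.414
v 1.72 2.649 -3.481
v 2.68 1.331 -4.039
v 2.372 1.454 -3.106
v 2.836 2.435 -4.134
v 2.528 2.559 -3.202
v 1.934 3.809 3.223
v 1.041 2.275 4.307
v 3.454 3.874 4.567
v 2.561 2.339 5.651
v 2.959 2.441 2.129
v 2.066 0.906 3.213
v 4.479 2.505 3.473
v 3.586 0.971 4.557
v -3.215 0.161 -2.976
v -2.723 0.918 -2.797
v -2.634 0.616 -1.764
v -3.125 -0.141 -1.944
v -3.272 1.041 -2.714
v -3.183 0.738 -1.681
v -3.799 0.828 -2.73
v -3.71 0.525 -1.698
v -4.103 0.36 -2.841
v -4.013 0.058 -1.808
v -4.067 -0.184 -3.004
v -3.978 -0.486 -1.971
v -3.706 -0.596 -3.156
v -3.617 -0.898 -2.123
v -3.157 -0.718 -3.239
v -3.068 -1.021 -2.206
v -2.63 -0.505 -3.222
v -2.541 -0.808 -2.19
v -2.327 -0.038 -3.112
v -2.237 -0.34 -2.079
v -2.362 0.506 -2.949
v -2.273 0.204 -1.916
f 2 4 1
f 5 2 1
f 1 4 3
f 3 5 1
f 2 8 4
f 6 2 5
f 6 8 2
f 4 8 3
f 7 5 3
f 3 8 7
f 7 6 5
f 8 6 7
f 10 12 9
f 13 10 9
f 9 12 11
f 11 13 9
f 10 16 12
f 14 10 13
f 14 16 10
f 12 16 11
f 15 13 11
f 11 16 15
f 15 14 13
f 16 14 15
f 18 17 21
f 18 21 19
f 19 21 22
f 19 22 20
f 21 17 23
f 21 23 22
f 22 23 24
f 22 24 20
f 23 17 25
f 23 25 24
f 24 25 26
f 24 26 20
f 25 17 27
f 25 27 26
f 26 27 28
f 26 28 20
f 27 17 29
f 27 29 28
f 28 29 30
f 28 30 20
f 29 17 31
f 29 31 30
f 30 31 32
f 30 32 20
f 31 17 33
f 31 33 32
f 32 33 34
f 32 34 20
f 33 17 35
f 33 35 34
f 34 35 36
f 34 36 20
f 35 17 37
f 35 37 36
f 36 37 38
f 36 38 20
f 37 17 18
f 37 18 38
f 38 18 19
f 38 19 20



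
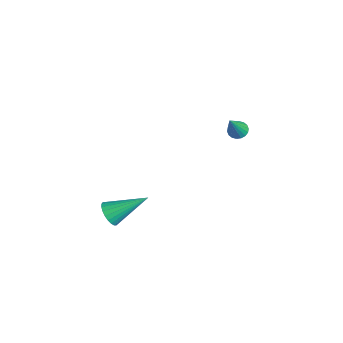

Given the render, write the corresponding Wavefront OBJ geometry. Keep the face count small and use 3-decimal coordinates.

v -1.693 2.305 -0.337
v -1.222 2.309 -0.557
v -1.027 1.635 1.077
v -1.233 2.516 -0.454
v -1.334 2.681 -0.327
v -1.507 2.772 -0.203
v -1.717 2.77 -0.105
v -1.922 2.676 -0.053
v -2.081 2.509 -0.057
v -2.164 2.301 -0.117
v -2.154 2.094 -0.22
v -2.052 1.929 -0.346
v -1.879 1.838 -0.47
v -1.669 1.84 -0.568
v -1.464 1.934 -0.62
v -1.305 2.102 -0.616
v 0.286 -4.591 -2.963
v 0.538 -4.983 -2.441
v 0.714 -2.869 -1.877
v 0.763 -4.944 -2.592
v 0.915 -4.851 -2.799
v 0.971 -4.718 -3.031
v 0.923 -4.566 -3.252
v 0.778 -4.418 -3.43
v 0.558 -4.296 -3.537
v 0.297 -4.219 -3.556
v 0.034 -4.198 -3.485
v -0.19 -4.237 -3.335
v -0.343 -4.33 -3.128
v -0.399 -4.463 -2.896
v -0.351 -4.615 -2.674
v -0.206 -4.763 -2.496
v 0.014 -4.885 -2.39
v 0.275 -4.962 -2.37
f 2 1 4
f 2 4 3
f 4 1 5
f 4 5 3
f 5 1 6
f 5 6 3
f 6 1 7
f 6 7 3
f 7 1 8
f 7 8 3
f 8 1 9
f 8 9 3
f 9 1 10
f 9 10 3
f 10 1 11
f 10 11 3
f 11 1 12
f 11 12 3
f 12 1 13
f 12 13 3
f 13 1 14
f 13 14 3
f 14 1 15
f 14 15 3
f 15 1 16
f 15 16 3
f 16 1 2
f 16 2 3
f 18 17 20
f 18 20 19
f 20 17 21
f 20 21 19
f 21 17 22
f 21 22 19
f 22 17 23
f 22 23 19
f 23 17 24
f 23 24 19
f 24 17 25
f 24 25 19
f 25 17 26
f 25 26 19
f 26 17 27
f 26 27 19
f 27 17 28
f 27 28 19
f 28 17 29
f 28 29 19
f 29 17 30
f 29 30 19
f 30 17 31
f 30 31 19
f 31 17 32
f 31 32 19
f 32 17 33
f 32 33 19
f 33 17 34
f 33 34 19
f 34 17 18
f 34 18 19



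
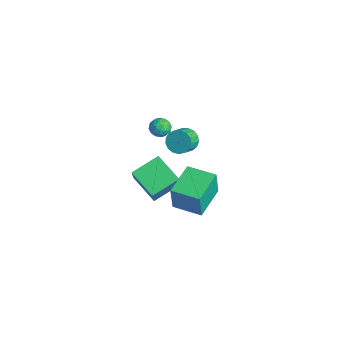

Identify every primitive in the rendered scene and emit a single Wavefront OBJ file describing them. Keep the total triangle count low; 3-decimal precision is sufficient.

v 0.755 -2.692 3.003
v 1.418 -2.322 2.824
v 1.968 -3.038 3.379
v 1.305 -3.408 3.557
v 1.308 -2.16 3.142
v 1.858 -2.876 3.697
v 1.072 -2.12 3.428
v 1.621 -2.836 3.983
v 0.763 -2.211 3.616
v 1.312 -2.927 4.171
v 0.452 -2.412 3.664
v 1.001 -3.129 4.219
v 0.211 -2.677 3.561
v 0.76 -3.394 4.116
v 0.094 -2.946 3.329
v 0.644 -3.662 3.884
v 0.129 -3.156 3.023
v 0.678 -3.873 3.578
v 0.307 -3.26 2.712
v 0.857 -3.977 3.267
v 0.588 -3.234 2.467
v 1.138 -3.951 3.022
v 0.908 -3.083 2.346
v 1.457 -3.8 2.9
v 1.192 -2.843 2.374
v 1.741 -3.56 2.929
v 1.376 -2.568 2.547
v 1.926 -3.285 3.102
v 0.552 -2.375 -1.284
v 0.706 -2.58 0.448
v 1.931 -1.234 -1.271
v 2.085 -1.44 0.46
v 1.915 -4.02 -1.6
v 2.069 -4.226 0.131
v 3.294 -2.88 -1.588
v 3.448 -3.085 0.144
v -2.735 -2.813 1.999
v -2.344 -2.319 1.708
v -2.116 -3.601 1.492
v -1.725 -3.107 1.201
v -1.693 -3.216 1.885
v -2.075 -2.73 2.199
v -2.385 -3.19 1.001
v -2.767 -2.704 1.315
v -2.128 -2.552 1.091
v -1.7 -2.568 1.638
v -2.76 -3.352 1.562
v -2.332 -3.368 2.109
v -2.594 -2.497 1.898
v -1.866 -3.423 1.302
v -1.847 -3.488 1.704
v -1.618 -3.197 1.533
v -2.436 -2.738 2.187
v -2.206 -2.448 2.015
v -1.823 -2.975 2.12
v -2.254 -3.472 1.185
v -2.024 -3.182 1.013
v -2.842 -2.723 1.667
v -2.613 -2.432 1.496
v -2.637 -2.945 1.08
v -2.237 -2.343 1.364
v -1.873 -2.807 1.066
v -2.261 -2.856 0.949
v -2.486 -2.57 1.133
v -1.986 -2.353 1.686
v -1.622 -2.816 1.387
v -1.603 -2.88 1.79
v -1.828 -2.594 1.974
v -1.859 -2.49 1.323
v -2.838 -3.104 1.813
v -2.474 -3.567 1.514
v -2.632 -3.326 1.226
v -2.857 -3.04 1.41
v -2.587 -3.113 2.134
v -2.223 -3.577 1.836
v -1.974 -3.35 2.067
v -2.199 -3.064 2.251
v -2.601 -3.43 1.877
v -4.02 -3.91 -4.49
v -4.248 -2.113 -3.823
v -2.22 -3.383 -5.294
v -2.448 -1.586 -4.626
v -3.272 -4.334 -3.094
v -3.5 -2.537 -2.426
v -1.472 -3.807 -3.897
v -1.7 -2.01 -3.23
f 2 1 5
f 2 5 3
f 3 5 6
f 3 6 4
f 5 1 7
f 5 7 6
f 6 7 8
f 6 8 4
f 7 1 9
f 7 9 8
f 8 9 10
f 8 10 4
f 9 1 11
f 9 11 10
f 10 11 12
f 10 12 4
f 11 1 13
f 11 13 12
f 12 13 14
f 12 14 4
f 13 1 15
f 13 15 14
f 14 15 16
f 14 16 4
f 15 1 17
f 15 17 16
f 16 17 18
f 16 18 4
f 17 1 19
f 17 19 18
f 18 19 20
f 18 20 4
f 19 1 21
f 19 21 20
f 20 21 22
f 20 22 4
f 21 1 23
f 21 23 22
f 22 23 24
f 22 24 4
f 23 1 25
f 23 25 24
f 24 25 26
f 24 26 4
f 25 1 27
f 25 27 26
f 26 27 28
f 26 28 4
f 27 1 2
f 27 2 28
f 28 2 3
f 28 3 4
f 30 32 29
f 33 30 29
f 29 32 31
f 31 33 29
f 30 36 32
f 34 30 33
f 34 36 30
f 32 36 31
f 35 33 31
f 31 36 35
f 35 34 33
f 36 34 35
f 37 74 53
f 74 48 77
f 53 77 42
f 74 77 53
f 37 53 49
f 53 42 54
f 49 54 38
f 53 54 49
f 37 49 58
f 49 38 59
f 58 59 44
f 49 59 58
f 37 58 70
f 58 44 73
f 70 73 47
f 58 73 70
f 37 70 74
f 70 47 78
f 74 78 48
f 70 78 74
f 38 54 65
f 54 42 68
f 65 68 46
f 54 68 65
f 42 77 55
f 77 48 76
f 55 76 41
f 77 76 55
f 48 78 75
f 78 47 71
f 75 71 39
f 78 71 75
f 47 73 72
f 73 44 60
f 72 60 43
f 73 60 72
f 44 59 64
f 59 38 61
f 64 61 45
f 59 61 64
f 40 66 52
f 66 46 67
f 52 67 41
f 66 67 52
f 40 52 50
f 52 41 51
f 50 51 39
f 52 51 50
f 40 50 57
f 50 39 56
f 57 56 43
f 50 56 57
f 40 57 62
f 57 43 63
f 62 63 45
f 57 63 62
f 40 62 66
f 62 45 69
f 66 69 46
f 62 69 66
f 41 67 55
f 67 46 68
f 55 68 42
f 67 68 55
f 39 51 75
f 51 41 76
f 75 76 48
f 51 76 75
f 43 56 72
f 56 39 71
f 72 71 47
f 56 71 72
f 45 63 64
f 63 43 60
f 64 60 44
f 63 60 64
f 46 69 65
f 69 45 61
f 65 61 38
f 69 61 65
f 80 82 79
f 83 80 79
f 79 82 81
f 81 83 79
f 80 86 82
f 84 80 83
f 84 86 80
f 82 86 81
f 85 83 81
f 81 86 85
f 85 84 83
f 86 84 85



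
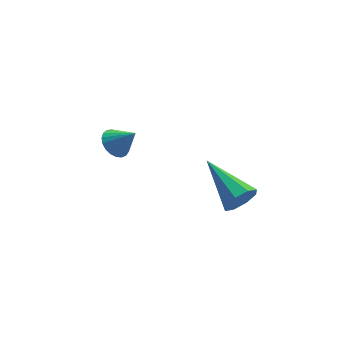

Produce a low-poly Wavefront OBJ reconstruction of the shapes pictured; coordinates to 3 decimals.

v -2.033 3.993 1.821
v -1.632 3.707 1.366
v -1.487 3.427 2.659
v -1.491 3.938 1.431
v -1.444 4.179 1.562
v -1.498 4.388 1.739
v -1.645 4.528 1.929
v -1.859 4.576 2.101
v -2.103 4.523 2.224
v -2.335 4.379 2.278
v -2.515 4.167 2.252
v -2.612 3.926 2.152
v -2.608 3.696 1.995
v -2.505 3.518 1.807
v -2.32 3.421 1.622
v -2.086 3.424 1.471
v -1.843 3.525 1.381
v 0.18 -1.303 1.873
v 0.58 -1.062 1.312
v -0.04 0.723 2.587
v 0.035 -1.08 1.193
v -0.426 -1.228 1.473
v -0.532 -1.421 1.986
v -0.22 -1.544 2.434
v 0.325 -1.527 2.552
v 0.786 -1.379 2.273
v 0.891 -1.186 1.759
f 2 1 4
f 2 4 3
f 4 1 5
f 4 5 3
f 5 1 6
f 5 6 3
f 6 1 7
f 6 7 3
f 7 1 8
f 7 8 3
f 8 1 9
f 8 9 3
f 9 1 10
f 9 10 3
f 10 1 11
f 10 11 3
f 11 1 12
f 11 12 3
f 12 1 13
f 12 13 3
f 13 1 14
f 13 14 3
f 14 1 15
f 14 15 3
f 15 1 16
f 15 16 3
f 16 1 17
f 16 17 3
f 17 1 2
f 17 2 3
f 19 18 21
f 19 21 20
f 21 18 22
f 21 22 20
f 22 18 23
f 22 23 20
f 23 18 24
f 23 24 20
f 24 18 25
f 24 25 20
f 25 18 26
f 25 26 20
f 26 18 27
f 26 27 20
f 27 18 19
f 27 19 20



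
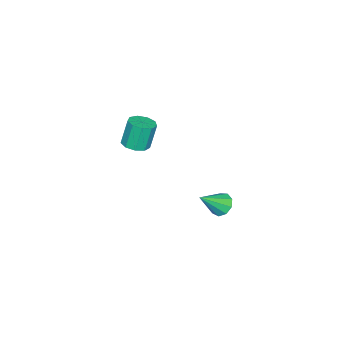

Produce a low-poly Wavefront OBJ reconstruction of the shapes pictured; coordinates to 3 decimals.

v 3.107 3.946 -2.902
v 3.449 3.633 -3.427
v 4.153 3.274 -1.818
v 3.639 4.064 -3.342
v 3.579 4.44 -3.052
v 3.299 4.585 -2.692
v 2.929 4.431 -2.43
v 2.642 4.05 -2.39
v 2.573 3.62 -2.589
v 2.753 3.342 -2.935
v 3.1 3.348 -3.266
v -1.123 -3.036 -3.968
v -0.428 -2.683 -3.84
v -0.822 -2.471 -2.283
v -1.517 -2.824 -2.412
v -0.797 -2.316 -3.984
v -1.192 -2.104 -2.427
v -1.32 -2.286 -4.12
v -1.714 -2.074 -2.564
v -1.749 -2.607 -4.186
v -2.144 -2.395 -2.629
v -1.886 -3.129 -4.149
v -2.281 -2.917 -2.593
v -1.665 -3.607 -4.028
v -2.06 -3.395 -2.472
v -1.191 -3.818 -3.879
v -1.586 -3.606 -2.322
v -0.684 -3.663 -3.772
v -1.079 -3.451 -2.215
v -0.383 -3.215 -3.756
v -0.778 -3.003 -2.2
f 2 1 4
f 2 4 3
f 4 1 5
f 4 5 3
f 5 1 6
f 5 6 3
f 6 1 7
f 6 7 3
f 7 1 8
f 7 8 3
f 8 1 9
f 8 9 3
f 9 1 10
f 9 10 3
f 10 1 11
f 10 11 3
f 11 1 2
f 11 2 3
f 13 12 16
f 13 16 14
f 14 16 17
f 14 17 15
f 16 12 18
f 16 18 17
f 17 18 19
f 17 19 15
f 18 12 20
f 18 20 19
f 19 20 21
f 19 21 15
f 20 12 22
f 20 22 21
f 21 22 23
f 21 23 15
f 22 12 24
f 22 24 23
f 23 24 25
f 23 25 15
f 24 12 26
f 24 26 25
f 25 26 27
f 25 27 15
f 26 12 28
f 26 28 27
f 27 28 29
f 27 29 15
f 28 12 30
f 28 30 29
f 29 30 31
f 29 31 15
f 30 12 13
f 30 13 31
f 31 13 14
f 31 14 15



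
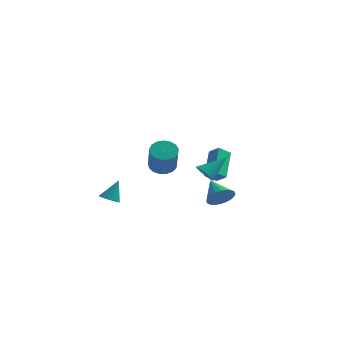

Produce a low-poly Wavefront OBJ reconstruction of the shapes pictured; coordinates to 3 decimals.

v -3.728 -1.945 -2.76
v -3.111 -2.168 -2.829
v -3.352 -1.315 -1.44
v -3.095 -1.938 -2.944
v -3.175 -1.709 -3.031
v -3.339 -1.516 -3.076
v -3.563 -1.389 -3.073
v -3.812 -1.346 -3.022
v -4.048 -1.394 -2.932
v -4.235 -1.527 -2.815
v -4.346 -1.723 -2.69
v -4.362 -1.953 -2.575
v -4.282 -2.182 -2.489
v -4.117 -2.375 -2.443
v -3.894 -2.502 -2.446
v -3.645 -2.545 -2.497
v -3.409 -2.497 -2.587
v -3.221 -2.364 -2.704
v 2.963 -1.512 -1.905
v 3.678 -0.999 -1.716
v 2.017 -0.508 -1.055
v 3.565 -0.852 -2.015
v 3.361 -0.806 -2.297
v 3.096 -0.868 -2.519
v 2.811 -1.028 -2.647
v 2.549 -1.261 -2.663
v 2.35 -1.533 -2.563
v 2.244 -1.801 -2.363
v 2.248 -2.026 -2.093
v 2.361 -2.172 -1.794
v 2.565 -2.218 -1.513
v 2.83 -2.157 -1.29
v 3.115 -1.997 -1.162
v 3.377 -1.764 -1.146
v 3.576 -1.492 -1.246
v 3.681 -1.223 -1.446
v -2.519 4.313 -2.193
v -1.72 4.723 -2.142
v -1.241 3.577 -0.436
v -2.041 3.167 -0.487
v -1.978 4.971 -1.903
v -1.5 3.825 -0.197
v -2.361 5.068 -1.73
v -1.882 3.922 -0.024
v -2.78 4.992 -1.663
v -2.301 3.847 0.042
v -3.139 4.761 -1.718
v -2.66 3.615 -0.012
v -3.356 4.427 -1.882
v -2.878 3.281 -0.176
v -3.381 4.067 -2.117
v -2.903 2.921 -0.411
v -3.209 3.763 -2.369
v -2.731 2.617 -0.663
v -2.879 3.585 -2.581
v -2.401 2.439 -0.875
v -2.467 3.574 -2.704
v -1.988 2.428 -0.998
v -2.066 3.732 -2.71
v -1.588 2.586 -1.004
v -1.769 4.024 -2.598
v -1.291 2.878 -0.892
v -1.644 4.381 -2.393
v -1.166 3.235 -0.687
v 2.812 -4.221 1.048
v 3.236 -4.77 1.149
v 3.788 -3.279 2.072
v 3.356 -4.642 0.917
v 3.383 -4.442 0.707
v 3.311 -4.203 0.557
v 3.152 -3.968 0.491
v 2.935 -3.777 0.521
v 2.697 -3.662 0.643
v 2.478 -3.644 0.835
v 2.318 -3.726 1.063
v 2.242 -3.894 1.289
v 2.266 -4.118 1.473
v 2.384 -4.36 1.584
v 2.576 -4.578 1.602
v 2.808 -4.735 1.524
v 3.042 -4.802 1.364
v 1.858 1.269 -1.822
v 1.259 0.774 -1.294
v 1.626 2.967 -0.491
v 1.028 2.472 0.037
v 2.552 0.968 -1.317
v 1.954 0.473 -0.789
v 2.321 2.666 0.014
v 1.722 2.171 0.542
f 2 1 4
f 2 4 3
f 4 1 5
f 4 5 3
f 5 1 6
f 5 6 3
f 6 1 7
f 6 7 3
f 7 1 8
f 7 8 3
f 8 1 9
f 8 9 3
f 9 1 10
f 9 10 3
f 10 1 11
f 10 11 3
f 11 1 12
f 11 12 3
f 12 1 13
f 12 13 3
f 13 1 14
f 13 14 3
f 14 1 15
f 14 15 3
f 15 1 16
f 15 16 3
f 16 1 17
f 16 17 3
f 17 1 18
f 17 18 3
f 18 1 2
f 18 2 3
f 20 19 22
f 20 22 21
f 22 19 23
f 22 23 21
f 23 19 24
f 23 24 21
f 24 19 25
f 24 25 21
f 25 19 26
f 25 26 21
f 26 19 27
f 26 27 21
f 27 19 28
f 27 28 21
f 28 19 29
f 28 29 21
f 29 19 30
f 29 30 21
f 30 19 31
f 30 31 21
f 31 19 32
f 31 32 21
f 32 19 33
f 32 33 21
f 33 19 34
f 33 34 21
f 34 19 35
f 34 35 21
f 35 19 36
f 35 36 21
f 36 19 20
f 36 20 21
f 38 37 41
f 38 41 39
f 39 41 42
f 39 42 40
f 41 37 43
f 41 43 42
f 42 43 44
f 42 44 40
f 43 37 45
f 43 45 44
f 44 45 46
f 44 46 40
f 45 37 47
f 45 47 46
f 46 47 48
f 46 48 40
f 47 37 49
f 47 49 48
f 48 49 50
f 48 50 40
f 49 37 51
f 49 51 50
f 50 51 52
f 50 52 40
f 51 37 53
f 51 53 52
f 52 53 54
f 52 54 40
f 53 37 55
f 53 55 54
f 54 55 56
f 54 56 40
f 55 37 57
f 55 57 56
f 56 57 58
f 56 58 40
f 57 37 59
f 57 59 58
f 58 59 60
f 58 60 40
f 59 37 61
f 59 61 60
f 60 61 62
f 60 62 40
f 61 37 63
f 61 63 62
f 62 63 64
f 62 64 40
f 63 37 38
f 63 38 64
f 64 38 39
f 64 39 40
f 66 65 68
f 66 68 67
f 68 65 69
f 68 69 67
f 69 65 70
f 69 70 67
f 70 65 71
f 70 71 67
f 71 65 72
f 71 72 67
f 72 65 73
f 72 73 67
f 73 65 74
f 73 74 67
f 74 65 75
f 74 75 67
f 75 65 76
f 75 76 67
f 76 65 77
f 76 77 67
f 77 65 78
f 77 78 67
f 78 65 79
f 78 79 67
f 79 65 80
f 79 80 67
f 80 65 81
f 80 81 67
f 81 65 66
f 81 66 67
f 83 85 82
f 86 83 82
f 82 85 84
f 84 86 82
f 83 89 85
f 87 83 86
f 87 89 83
f 85 89 84
f 88 86 84
f 84 89 88
f 88 87 86
f 89 87 88



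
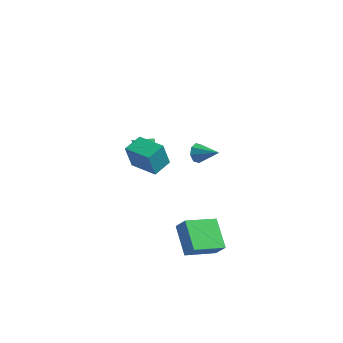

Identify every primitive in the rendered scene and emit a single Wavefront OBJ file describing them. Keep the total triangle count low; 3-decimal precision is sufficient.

v -1.718 3.759 -3.776
v -1.318 3.701 -3.229
v -2.542 3.661 -3.184
v -1.366 4 -3.246
v -1.483 4.25 -3.369
v -1.647 4.404 -3.571
v -1.825 4.429 -3.815
v -1.982 4.322 -4.051
v -2.086 4.104 -4.232
v -2.117 3.817 -4.323
v -2.069 3.518 -4.306
v -1.952 3.268 -4.184
v -1.788 3.114 -3.981
v -1.61 3.089 -3.737
v -1.453 3.196 -3.501
v -1.349 3.415 -3.32
v 1.261 2.441 -2.072
v 1.566 2.527 -2.57
v 2.439 2.119 -1.408
v 1.529 2.903 -2.323
v 1.336 3.009 -1.929
v 1.099 2.782 -1.619
v 0.957 2.356 -1.574
v 0.993 1.98 -1.821
v 1.186 1.874 -2.215
v 1.424 2.101 -2.526
v 2.108 -3.749 -3.879
v 1.334 -2.381 -3.155
v 3.41 -2.632 -4.597
v 2.637 -1.264 -3.873
v 2.603 -3.856 -3.147
v 1.83 -2.488 -2.423
v 3.906 -2.739 -3.865
v 3.132 -1.371 -3.141
v -1.046 -1.613 0.521
v -1.37 -1.616 1.79
v -0.572 -0.662 0.644
v -0.896 -0.664 1.913
v 0.316 -2.336 0.867
v -0.008 -2.338 2.136
v 0.79 -1.384 0.99
v 0.466 -1.387 2.259
f 2 1 4
f 2 4 3
f 4 1 5
f 4 5 3
f 5 1 6
f 5 6 3
f 6 1 7
f 6 7 3
f 7 1 8
f 7 8 3
f 8 1 9
f 8 9 3
f 9 1 10
f 9 10 3
f 10 1 11
f 10 11 3
f 11 1 12
f 11 12 3
f 12 1 13
f 12 13 3
f 13 1 14
f 13 14 3
f 14 1 15
f 14 15 3
f 15 1 16
f 15 16 3
f 16 1 2
f 16 2 3
f 18 17 20
f 18 20 19
f 20 17 21
f 20 21 19
f 21 17 22
f 21 22 19
f 22 17 23
f 22 23 19
f 23 17 24
f 23 24 19
f 24 17 25
f 24 25 19
f 25 17 26
f 25 26 19
f 26 17 18
f 26 18 19
f 28 30 27
f 31 28 27
f 27 30 29
f 29 31 27
f 28 34 30
f 32 28 31
f 32 34 28
f 30 34 29
f 33 31 29
f 29 34 33
f 33 32 31
f 34 32 33
f 36 38 35
f 39 36 35
f 35 38 37
f 37 39 35
f 36 42 38
f 40 36 39
f 40 42 36
f 38 42 37
f 41 39 37
f 37 42 41
f 41 40 39
f 42 40 41



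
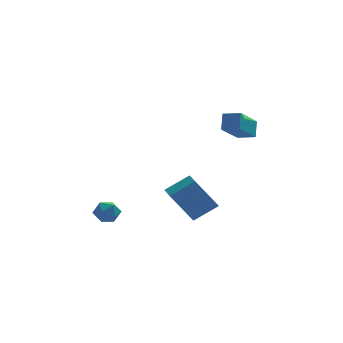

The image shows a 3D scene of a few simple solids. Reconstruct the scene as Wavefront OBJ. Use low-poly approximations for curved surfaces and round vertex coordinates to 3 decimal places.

v -3.712 -0.386 -2.732
v -3.15 -0.073 -2.472
v -3.65 -1.167 -1.928
v -3.088 -0.854 -1.668
v -3.709 -0.548 -1.621
v -3.747 -0.065 -2.118
v -3.053 -1.175 -2.282
v -3.091 -0.692 -2.779
v -2.743 -0.561 -2.193
v -3.148 -0.173 -1.785
v -3.652 -1.067 -2.615
v -4.057 -0.679 -2.207
v -0.601 -2.321 -0.543
v 0.533 -2.065 0.237
v -0.8 -1.043 -0.672
v 0.334 -0.787 0.108
v 0.446 -2.313 -2.068
v 1.58 -2.057 -1.288
v 0.247 -1.035 -2.197
v 1.381 -0.779 -1.417
v 1.83 0.549 2.481
v 1.921 1.086 3.284
v 2.667 1.914 1.475
v 2.758 2.45 2.278
v 2.642 0.17 2.642
v 2.733 0.706 3.445
v 3.479 1.534 1.636
v 3.57 2.071 2.439
f 1 12 6
f 1 6 2
f 1 2 8
f 1 8 11
f 1 11 12
f 2 6 10
f 6 12 5
f 12 11 3
f 11 8 7
f 8 2 9
f 4 10 5
f 4 5 3
f 4 3 7
f 4 7 9
f 4 9 10
f 5 10 6
f 3 5 12
f 7 3 11
f 9 7 8
f 10 9 2
f 14 16 13
f 17 14 13
f 13 16 15
f 15 17 13
f 14 20 16
f 18 14 17
f 18 20 14
f 16 20 15
f 19 17 15
f 15 20 19
f 19 18 17
f 20 18 19
f 22 24 21
f 25 22 21
f 21 24 23
f 23 25 21
f 22 28 24
f 26 22 25
f 26 28 22
f 24 28 23
f 27 25 23
f 23 28 27
f 27 26 25
f 28 26 27



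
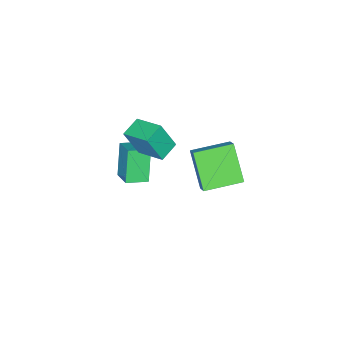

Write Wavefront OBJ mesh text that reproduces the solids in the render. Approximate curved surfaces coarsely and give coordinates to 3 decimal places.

v 2.692 -3.891 -1.33
v 1.907 -4.328 0.344
v 3.322 -2.909 -0.779
v 2.536 -3.346 0.895
v 3.584 -4.594 -1.095
v 2.798 -5.031 0.579
v 4.213 -3.612 -0.544
v 3.428 -4.049 1.13
v 2.466 -3.313 1.864
v 2.884 -3.881 3.366
v 2.627 -1.791 2.394
v 3.045 -2.359 3.897
v 3.535 -3.321 1.563
v 3.953 -3.889 3.066
v 3.696 -1.799 2.094
v 4.114 -2.367 3.596
v 2.565 1.215 4.493
v 3.008 1.713 5.02
v 3.277 2.308 2.86
v 3.72 2.807 3.387
v 4.06 0.033 4.353
v 4.503 0.532 4.88
v 4.772 1.127 2.72
v 5.215 1.625 3.247
f 2 4 1
f 5 2 1
f 1 4 3
f 3 5 1
f 2 8 4
f 6 2 5
f 6 8 2
f 4 8 3
f 7 5 3
f 3 8 7
f 7 6 5
f 8 6 7
f 10 12 9
f 13 10 9
f 9 12 11
f 11 13 9
f 10 16 12
f 14 10 13
f 14 16 10
f 12 16 11
f 15 13 11
f 11 16 15
f 15 14 13
f 16 14 15
f 18 20 17
f 21 18 17
f 17 20 19
f 19 21 17
f 18 24 20
f 22 18 21
f 22 24 18
f 20 24 19
f 23 21 19
f 19 24 23
f 23 22 21
f 24 22 23



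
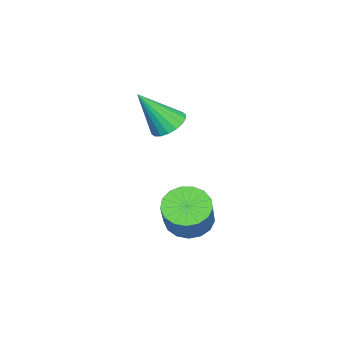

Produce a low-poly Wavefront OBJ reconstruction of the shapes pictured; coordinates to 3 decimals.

v -2.948 -2.117 2.108
v -2.483 -2.356 1.814
v -2.552 -2.903 3.372
v -2.379 -2.134 1.919
v -2.388 -1.908 2.062
v -2.508 -1.724 2.214
v -2.715 -1.618 2.345
v -2.968 -1.611 2.429
v -3.217 -1.704 2.45
v -3.414 -1.879 2.403
v -3.518 -2.101 2.297
v -3.509 -2.326 2.154
v -3.389 -2.51 2.002
v -3.182 -2.616 1.871
v -2.929 -2.624 1.787
v -2.68 -2.531 1.767
v -1.695 -1.051 -0.839
v -1.158 -0.871 -1.283
v -0.367 -0.67 -0.245
v -0.905 -0.849 0.199
v -1.316 -0.572 -1.22
v -0.526 -0.371 -0.183
v -1.562 -0.382 -1.07
v -0.771 -0.181 -0.033
v -1.838 -0.345 -0.867
v -1.047 -0.144 0.171
v -2.081 -0.47 -0.657
v -1.29 -0.269 0.38
v -2.236 -0.728 -0.489
v -1.445 -0.527 0.548
v -2.267 -1.06 -0.401
v -1.476 -0.859 0.636
v -2.167 -1.389 -0.414
v -1.377 -1.188 0.624
v -1.959 -1.641 -0.523
v -1.169 -1.44 0.514
v -1.691 -1.758 -0.705
v -0.9 -1.557 0.333
v -1.423 -1.713 -0.918
v -0.633 -1.511 0.12
v -1.218 -1.515 -1.112
v -0.428 -1.314 -0.075
v -1.122 -1.212 -1.244
v -0.332 -1.011 -0.206
f 2 1 4
f 2 4 3
f 4 1 5
f 4 5 3
f 5 1 6
f 5 6 3
f 6 1 7
f 6 7 3
f 7 1 8
f 7 8 3
f 8 1 9
f 8 9 3
f 9 1 10
f 9 10 3
f 10 1 11
f 10 11 3
f 11 1 12
f 11 12 3
f 12 1 13
f 12 13 3
f 13 1 14
f 13 14 3
f 14 1 15
f 14 15 3
f 15 1 16
f 15 16 3
f 16 1 2
f 16 2 3
f 18 17 21
f 18 21 19
f 19 21 22
f 19 22 20
f 21 17 23
f 21 23 22
f 22 23 24
f 22 24 20
f 23 17 25
f 23 25 24
f 24 25 26
f 24 26 20
f 25 17 27
f 25 27 26
f 26 27 28
f 26 28 20
f 27 17 29
f 27 29 28
f 28 29 30
f 28 30 20
f 29 17 31
f 29 31 30
f 30 31 32
f 30 32 20
f 31 17 33
f 31 33 32
f 32 33 34
f 32 34 20
f 33 17 35
f 33 35 34
f 34 35 36
f 34 36 20
f 35 17 37
f 35 37 36
f 36 37 38
f 36 38 20
f 37 17 39
f 37 39 38
f 38 39 40
f 38 40 20
f 39 17 41
f 39 41 40
f 40 41 42
f 40 42 20
f 41 17 43
f 41 43 42
f 42 43 44
f 42 44 20
f 43 17 18
f 43 18 44
f 44 18 19
f 44 19 20



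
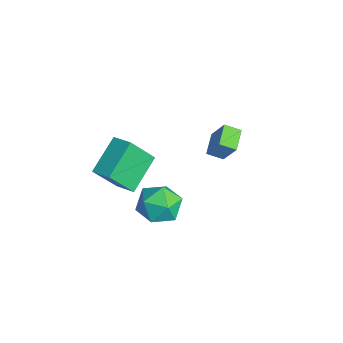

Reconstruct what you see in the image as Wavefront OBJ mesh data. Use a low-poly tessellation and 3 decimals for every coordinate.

v 1.285 -1.251 2.232
v 1.332 -2.31 3.699
v 0.261 0.011 3.177
v 0.308 -1.048 4.644
v 2.132 -0.792 2.536
v 2.179 -1.851 4.003
v 1.108 0.47 3.481
v 1.155 -0.589 4.948
v 0.499 3.749 1.607
v 0.206 3.073 1.943
v -0.392 4.302 1.942
v -0.685 3.626 2.278
v 1.165 4.074 2.842
v 0.872 3.398 3.178
v 0.274 4.627 3.177
v -0.019 3.951 3.513
v 3.672 0.786 3.121
v 4.283 -0.026 3.395
v 2.637 -0.274 2.285
v 3.248 -1.086 2.559
v 2.68 -0.586 3.289
v 3.319 0.07 3.805
v 3.601 -0.37 1.875
v 4.24 0.286 2.391
v 4.238 -0.74 2.624
v 3.669 -0.873 3.498
v 3.251 0.573 2.182
v 2.682 0.44 3.056
f 2 4 1
f 5 2 1
f 1 4 3
f 3 5 1
f 2 8 4
f 6 2 5
f 6 8 2
f 4 8 3
f 7 5 3
f 3 8 7
f 7 6 5
f 8 6 7
f 10 12 9
f 13 10 9
f 9 12 11
f 11 13 9
f 10 16 12
f 14 10 13
f 14 16 10
f 12 16 11
f 15 13 11
f 11 16 15
f 15 14 13
f 16 14 15
f 17 28 22
f 17 22 18
f 17 18 24
f 17 24 27
f 17 27 28
f 18 22 26
f 22 28 21
f 28 27 19
f 27 24 23
f 24 18 25
f 20 26 21
f 20 21 19
f 20 19 23
f 20 23 25
f 20 25 26
f 21 26 22
f 19 21 28
f 23 19 27
f 25 23 24
f 26 25 18



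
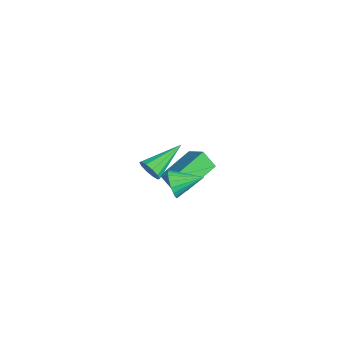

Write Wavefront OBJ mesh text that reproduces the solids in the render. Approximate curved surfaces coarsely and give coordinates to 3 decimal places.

v 2.587 -3.669 2.056
v 2.901 -3.435 1.575
v 2.213 -1.871 2.684
v 2.534 -3.474 1.469
v 2.188 -3.588 1.588
v 1.994 -3.732 1.885
v 2.026 -3.852 2.248
v 2.273 -3.902 2.537
v 2.639 -3.863 2.642
v 2.985 -3.749 2.524
v 3.179 -3.605 2.227
v 3.147 -3.485 1.864
v 1.816 -2.066 -0.504
v 2.075 -2.395 0.118
v 2.424 -0.814 -0.096
v 2.322 -2.444 -0.101
v 2.469 -2.418 -0.399
v 2.487 -2.322 -0.719
v 2.372 -2.176 -0.995
v 2.146 -2.007 -1.175
v 1.855 -1.85 -1.222
v 1.557 -1.736 -1.126
v 1.309 -1.687 -0.908
v 1.162 -1.713 -0.609
v 1.144 -1.809 -0.29
v 1.26 -1.955 -0.013
v 1.485 -2.124 0.166
v 1.776 -2.281 0.213
v -1.435 -0.202 -4.959
v -2.019 -0.555 -4.147
v -2.027 1.727 -4.544
v -2.61 1.374 -3.733
v -0.37 -0.054 -4.127
v -0.953 -0.407 -3.316
v -0.961 1.875 -3.713
v -1.545 1.522 -2.901
f 2 1 4
f 2 4 3
f 4 1 5
f 4 5 3
f 5 1 6
f 5 6 3
f 6 1 7
f 6 7 3
f 7 1 8
f 7 8 3
f 8 1 9
f 8 9 3
f 9 1 10
f 9 10 3
f 10 1 11
f 10 11 3
f 11 1 12
f 11 12 3
f 12 1 2
f 12 2 3
f 14 13 16
f 14 16 15
f 16 13 17
f 16 17 15
f 17 13 18
f 17 18 15
f 18 13 19
f 18 19 15
f 19 13 20
f 19 20 15
f 20 13 21
f 20 21 15
f 21 13 22
f 21 22 15
f 22 13 23
f 22 23 15
f 23 13 24
f 23 24 15
f 24 13 25
f 24 25 15
f 25 13 26
f 25 26 15
f 26 13 27
f 26 27 15
f 27 13 28
f 27 28 15
f 28 13 14
f 28 14 15
f 30 32 29
f 33 30 29
f 29 32 31
f 31 33 29
f 30 36 32
f 34 30 33
f 34 36 30
f 32 36 31
f 35 33 31
f 31 36 35
f 35 34 33
f 36 34 35



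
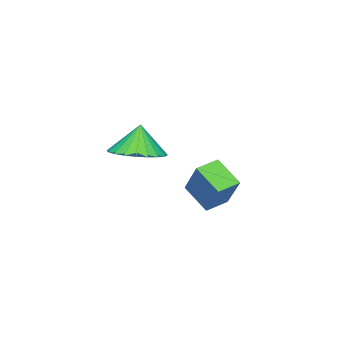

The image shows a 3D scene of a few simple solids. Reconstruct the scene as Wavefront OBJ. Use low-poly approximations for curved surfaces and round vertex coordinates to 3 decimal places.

v 3.141 1.645 -0.763
v 2.942 0.659 -0.054
v 2.324 1.928 -0.598
v 2.125 0.943 0.11
v 3.695 2.477 0.55
v 3.496 1.492 1.258
v 2.878 2.761 0.714
v 2.679 1.775 1.423
v 2.26 -1.757 0.673
v 2.813 -2.622 0.759
v 1.94 -1.843 1.867
v 3.088 -2.344 0.853
v 3.236 -1.976 0.919
v 3.236 -1.575 0.948
v 3.088 -1.202 0.935
v 2.813 -0.913 0.882
v 2.454 -0.753 0.797
v 2.066 -0.746 0.693
v 1.708 -0.892 0.586
v 1.433 -1.171 0.493
v 1.285 -1.538 0.426
v 1.285 -1.939 0.398
v 1.433 -2.312 0.411
v 1.708 -2.601 0.464
v 2.066 -2.761 0.549
v 2.455 -2.768 0.652
f 2 4 1
f 5 2 1
f 1 4 3
f 3 5 1
f 2 8 4
f 6 2 5
f 6 8 2
f 4 8 3
f 7 5 3
f 3 8 7
f 7 6 5
f 8 6 7
f 10 9 12
f 10 12 11
f 12 9 13
f 12 13 11
f 13 9 14
f 13 14 11
f 14 9 15
f 14 15 11
f 15 9 16
f 15 16 11
f 16 9 17
f 16 17 11
f 17 9 18
f 17 18 11
f 18 9 19
f 18 19 11
f 19 9 20
f 19 20 11
f 20 9 21
f 20 21 11
f 21 9 22
f 21 22 11
f 22 9 23
f 22 23 11
f 23 9 24
f 23 24 11
f 24 9 25
f 24 25 11
f 25 9 26
f 25 26 11
f 26 9 10
f 26 10 11



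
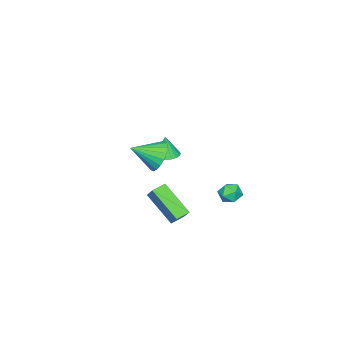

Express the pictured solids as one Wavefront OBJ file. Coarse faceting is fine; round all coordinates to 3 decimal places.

v 4.09 2.968 -1.515
v 3.819 1.371 -0.179
v 3.355 3.235 -1.345
v 3.085 1.638 -0.008
v 4.475 3.542 -0.752
v 4.205 1.945 0.585
v 3.741 3.809 -0.581
v 3.47 2.212 0.755
v -0.584 4.284 -1.591
v -0.069 4.139 -1.133
v -0.571 3.201 -1.947
v -0.056 3.056 -1.489
v -0.705 3.201 -1.255
v -0.713 3.87 -1.035
v 0.073 3.47 -2.045
v 0.065 4.139 -1.825
v 0.337 3.636 -1.413
v -0.143 3.47 -0.925
v -0.497 3.87 -2.155
v -0.977 3.704 -1.667
v 1.074 0.256 0.811
v 1.773 0.393 0.095
v 2.006 -0.856 1.509
v 1.89 0.673 0.386
v 1.865 0.881 0.75
v 1.704 0.981 1.124
v 1.434 0.955 1.445
v 1.101 0.809 1.656
v 0.764 0.567 1.721
v 0.481 0.272 1.628
v 0.3 -0.027 1.395
v 0.253 -0.276 1.06
v 0.347 -0.434 0.682
v 0.568 -0.472 0.327
v 0.876 -0.384 0.055
v 1.218 -0.186 -0.086
v 1.536 0.089 -0.072
v -3.391 -2.148 -2.316
v -2.739 -1.868 -2.287
v -3.389 -2.292 -0.964
v -2.926 -1.614 -2.26
v -3.205 -1.467 -2.244
v -3.52 -1.454 -2.242
v -3.81 -1.578 -2.255
v -4.017 -1.816 -2.28
v -4.1 -2.119 -2.312
v -4.043 -2.428 -2.345
v -3.856 -2.682 -2.373
v -3.577 -2.829 -2.389
v -3.261 -2.842 -2.39
v -2.971 -2.717 -2.377
v -2.764 -2.48 -2.352
v -2.681 -2.177 -2.32
f 2 4 1
f 5 2 1
f 1 4 3
f 3 5 1
f 2 8 4
f 6 2 5
f 6 8 2
f 4 8 3
f 7 5 3
f 3 8 7
f 7 6 5
f 8 6 7
f 9 20 14
f 9 14 10
f 9 10 16
f 9 16 19
f 9 19 20
f 10 14 18
f 14 20 13
f 20 19 11
f 19 16 15
f 16 10 17
f 12 18 13
f 12 13 11
f 12 11 15
f 12 15 17
f 12 17 18
f 13 18 14
f 11 13 20
f 15 11 19
f 17 15 16
f 18 17 10
f 22 21 24
f 22 24 23
f 24 21 25
f 24 25 23
f 25 21 26
f 25 26 23
f 26 21 27
f 26 27 23
f 27 21 28
f 27 28 23
f 28 21 29
f 28 29 23
f 29 21 30
f 29 30 23
f 30 21 31
f 30 31 23
f 31 21 32
f 31 32 23
f 32 21 33
f 32 33 23
f 33 21 34
f 33 34 23
f 34 21 35
f 34 35 23
f 35 21 36
f 35 36 23
f 36 21 37
f 36 37 23
f 37 21 22
f 37 22 23
f 39 38 41
f 39 41 40
f 41 38 42
f 41 42 40
f 42 38 43
f 42 43 40
f 43 38 44
f 43 44 40
f 44 38 45
f 44 45 40
f 45 38 46
f 45 46 40
f 46 38 47
f 46 47 40
f 47 38 48
f 47 48 40
f 48 38 49
f 48 49 40
f 49 38 50
f 49 50 40
f 50 38 51
f 50 51 40
f 51 38 52
f 51 52 40
f 52 38 53
f 52 53 40
f 53 38 39
f 53 39 40



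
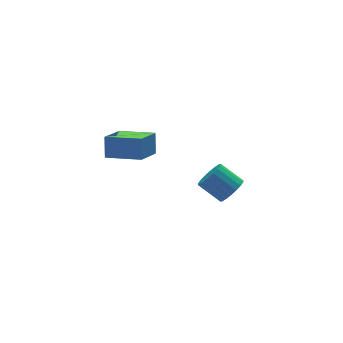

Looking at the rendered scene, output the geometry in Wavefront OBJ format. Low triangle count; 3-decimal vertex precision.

v -3.48 1.447 2.409
v -3.265 1.908 3.518
v -2.23 2.486 1.735
v -2.015 2.947 2.844
v -2.205 0.113 2.716
v -1.99 0.574 3.825
v -0.955 1.152 2.042
v -0.74 1.613 3.151
v 3.989 2.485 -3.474
v 4.495 2.255 -2.805
v 3.697 3.206 -1.876
v 3.191 3.435 -2.546
v 4.683 2.559 -2.955
v 3.885 3.51 -2.026
v 4.733 2.848 -3.208
v 3.935 3.799 -2.279
v 4.636 3.065 -3.513
v 3.838 4.016 -2.585
v 4.41 3.167 -3.811
v 3.613 4.118 -2.882
v 4.102 3.134 -4.042
v 3.304 4.085 -3.114
v 3.77 2.972 -4.161
v 2.973 3.923 -3.232
v 3.483 2.714 -4.144
v 2.685 3.665 -3.215
v 3.295 2.41 -3.994
v 2.497 3.361 -3.065
v 3.245 2.121 -3.741
v 2.447 3.072 -2.812
v 3.342 1.904 -3.435
v 2.544 2.855 -2.507
v 3.567 1.802 -3.138
v 2.77 2.753 -2.209
v 3.876 1.835 -2.906
v 3.078 2.786 -1.978
v 4.207 1.997 -2.788
v 3.41 2.948 -1.859
f 2 4 1
f 5 2 1
f 1 4 3
f 3 5 1
f 2 8 4
f 6 2 5
f 6 8 2
f 4 8 3
f 7 5 3
f 3 8 7
f 7 6 5
f 8 6 7
f 10 9 13
f 10 13 11
f 11 13 14
f 11 14 12
f 13 9 15
f 13 15 14
f 14 15 16
f 14 16 12
f 15 9 17
f 15 17 16
f 16 17 18
f 16 18 12
f 17 9 19
f 17 19 18
f 18 19 20
f 18 20 12
f 19 9 21
f 19 21 20
f 20 21 22
f 20 22 12
f 21 9 23
f 21 23 22
f 22 23 24
f 22 24 12
f 23 9 25
f 23 25 24
f 24 25 26
f 24 26 12
f 25 9 27
f 25 27 26
f 26 27 28
f 26 28 12
f 27 9 29
f 27 29 28
f 28 29 30
f 28 30 12
f 29 9 31
f 29 31 30
f 30 31 32
f 30 32 12
f 31 9 33
f 31 33 32
f 32 33 34
f 32 34 12
f 33 9 35
f 33 35 34
f 34 35 36
f 34 36 12
f 35 9 37
f 35 37 36
f 36 37 38
f 36 38 12
f 37 9 10
f 37 10 38
f 38 10 11
f 38 11 12

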